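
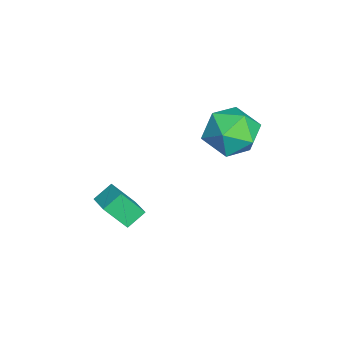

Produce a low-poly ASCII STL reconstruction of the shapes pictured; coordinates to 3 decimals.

solid 
facet normal -0.864 -0.417 -0.283
outer loop
vertex -3.684 -1.28 -0.611
vertex -3.748 -0.373 -1.753
vertex -3.197 -1.923 -1.149
endloop
endfacet
facet normal 0.044 -0.621 0.782
outer loop
vertex -2.212 -1.447 -0.827
vertex -3.684 -1.28 -0.611
vertex -3.197 -1.923 -1.149
endloop
endfacet
facet normal -0.864 -0.417 -0.283
outer loop
vertex -3.197 -1.923 -1.149
vertex -3.748 -0.373 -1.753
vertex -3.261 -1.016 -2.292
endloop
endfacet
facet normal 0.502 -0.664 -0.555
outer loop
vertex -3.261 -1.016 -2.292
vertex -2.212 -1.447 -0.827
vertex -3.197 -1.923 -1.149
endloop
endfacet
facet normal -0.502 0.663 0.555
outer loop
vertex -3.684 -1.28 -0.611
vertex -2.763 0.103 -1.431
vertex -3.748 -0.373 -1.753
endloop
endfacet
facet normal 0.044 -0.622 0.782
outer loop
vertex -2.699 -0.804 -0.288
vertex -3.684 -1.28 -0.611
vertex -2.212 -1.447 -0.827
endloop
endfacet
facet normal -0.502 0.663 0.555
outer loop
vertex -2.699 -0.804 -0.288
vertex -2.763 0.103 -1.431
vertex -3.684 -1.28 -0.611
endloop
endfacet
facet normal -0.045 0.622 -0.782
outer loop
vertex -3.748 -0.373 -1.753
vertex -2.763 0.103 -1.431
vertex -3.261 -1.016 -2.292
endloop
endfacet
facet normal 0.502 -0.663 -0.555
outer loop
vertex -2.276 -0.54 -1.969
vertex -2.212 -1.447 -0.827
vertex -3.261 -1.016 -2.292
endloop
endfacet
facet normal -0.044 0.621 -0.782
outer loop
vertex -3.261 -1.016 -2.292
vertex -2.763 0.103 -1.431
vertex -2.276 -0.54 -1.969
endloop
endfacet
facet normal 0.864 0.417 0.283
outer loop
vertex -2.276 -0.54 -1.969
vertex -2.699 -0.804 -0.288
vertex -2.212 -1.447 -0.827
endloop
endfacet
facet normal 0.864 0.417 0.283
outer loop
vertex -2.763 0.103 -1.431
vertex -2.699 -0.804 -0.288
vertex -2.276 -0.54 -1.969
endloop
endfacet
facet normal 0.198 0.950 -0.243
outer loop
vertex -3.378 4.002 2.057
vertex -3.919 4.383 3.107
vertex -2.705 4.126 3.092
endloop
endfacet
facet normal 0.692 0.510 -0.511
outer loop
vertex -3.378 4.002 2.057
vertex -2.705 4.126 3.092
vertex -2.53 3.146 2.352
endloop
endfacet
facet normal 0.361 0.037 -0.932
outer loop
vertex -3.378 4.002 2.057
vertex -2.53 3.146 2.352
vertex -3.635 2.797 1.91
endloop
endfacet
facet normal -0.337 0.184 -0.923
outer loop
vertex -3.378 4.002 2.057
vertex -3.635 2.797 1.91
vertex -4.494 3.562 2.376
endloop
endfacet
facet normal -0.438 0.749 -0.497
outer loop
vertex -3.378 4.002 2.057
vertex -4.494 3.562 2.376
vertex -3.919 4.383 3.107
endloop
endfacet
facet normal 0.988 0.153 0.031
outer loop
vertex -2.53 3.146 2.352
vertex -2.705 4.126 3.092
vertex -2.546 2.998 3.584
endloop
endfacet
facet normal 0.189 0.865 0.466
outer loop
vertex -2.705 4.126 3.092
vertex -3.919 4.383 3.107
vertex -3.405 3.763 4.05
endloop
endfacet
facet normal -0.840 0.540 0.054
outer loop
vertex -3.919 4.383 3.107
vertex -4.494 3.562 2.376
vertex -4.51 3.414 3.608
endloop
endfacet
facet normal -0.676 -0.372 -0.635
outer loop
vertex -4.494 3.562 2.376
vertex -3.635 2.797 1.91
vertex -4.335 2.434 2.868
endloop
endfacet
facet normal 0.453 -0.612 -0.649
outer loop
vertex -3.635 2.797 1.91
vertex -2.53 3.146 2.352
vertex -3.121 2.177 2.853
endloop
endfacet
facet normal 0.337 -0.184 0.923
outer loop
vertex -3.662 2.558 3.903
vertex -2.546 2.998 3.584
vertex -3.405 3.763 4.05
endloop
endfacet
facet normal -0.361 -0.037 0.932
outer loop
vertex -3.662 2.558 3.903
vertex -3.405 3.763 4.05
vertex -4.51 3.414 3.608
endloop
endfacet
facet normal -0.692 -0.510 0.511
outer loop
vertex -3.662 2.558 3.903
vertex -4.51 3.414 3.608
vertex -4.335 2.434 2.868
endloop
endfacet
facet normal -0.198 -0.950 0.243
outer loop
vertex -3.662 2.558 3.903
vertex -4.335 2.434 2.868
vertex -3.121 2.177 2.853
endloop
endfacet
facet normal 0.438 -0.749 0.497
outer loop
vertex -3.662 2.558 3.903
vertex -3.121 2.177 2.853
vertex -2.546 2.998 3.584
endloop
endfacet
facet normal 0.676 0.372 0.635
outer loop
vertex -3.405 3.763 4.05
vertex -2.546 2.998 3.584
vertex -2.705 4.126 3.092
endloop
endfacet
facet normal -0.453 0.612 0.649
outer loop
vertex -4.51 3.414 3.608
vertex -3.405 3.763 4.05
vertex -3.919 4.383 3.107
endloop
endfacet
facet normal -0.988 -0.153 -0.031
outer loop
vertex -4.335 2.434 2.868
vertex -4.51 3.414 3.608
vertex -4.494 3.562 2.376
endloop
endfacet
facet normal -0.189 -0.865 -0.466
outer loop
vertex -3.121 2.177 2.853
vertex -4.335 2.434 2.868
vertex -3.635 2.797 1.91
endloop
endfacet
facet normal 0.840 -0.540 -0.054
outer loop
vertex -2.546 2.998 3.584
vertex -3.121 2.177 2.853
vertex -2.53 3.146 2.352
endloop
endfacet

endsolid


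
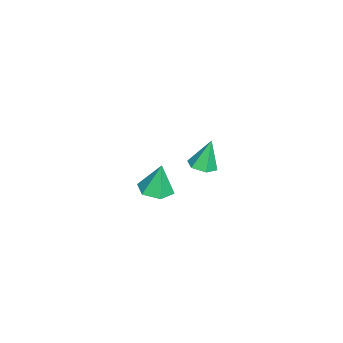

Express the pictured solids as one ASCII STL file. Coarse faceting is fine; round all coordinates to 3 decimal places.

solid 
facet normal 0.063 -0.158 -0.985
outer loop
vertex -2.128 -1.567 -4.338
vertex -3.01 -2.057 -4.316
vertex -2.99 -1.06 -4.475
endloop
endfacet
facet normal 0.440 0.837 0.326
outer loop
vertex -2.128 -1.567 -4.338
vertex -2.99 -1.06 -4.475
vertex -3.13 -1.763 -2.484
endloop
endfacet
facet normal 0.064 -0.158 -0.985
outer loop
vertex -2.99 -1.06 -4.475
vertex -3.01 -2.057 -4.316
vertex -3.873 -1.55 -4.454
endloop
endfacet
facet normal -0.463 0.846 0.266
outer loop
vertex -2.99 -1.06 -4.475
vertex -3.873 -1.55 -4.454
vertex -3.13 -1.763 -2.484
endloop
endfacet
facet normal 0.064 -0.158 -0.985
outer loop
vertex -3.873 -1.55 -4.454
vertex -3.01 -2.057 -4.316
vertex -3.893 -2.547 -4.295
endloop
endfacet
facet normal -0.930 0.076 0.359
outer loop
vertex -3.873 -1.55 -4.454
vertex -3.893 -2.547 -4.295
vertex -3.13 -1.763 -2.484
endloop
endfacet
facet normal 0.064 -0.158 -0.985
outer loop
vertex -3.893 -2.547 -4.295
vertex -3.01 -2.057 -4.316
vertex -3.031 -3.054 -4.158
endloop
endfacet
facet normal -0.494 -0.702 0.512
outer loop
vertex -3.893 -2.547 -4.295
vertex -3.031 -3.054 -4.158
vertex -3.13 -1.763 -2.484
endloop
endfacet
facet normal 0.064 -0.158 -0.985
outer loop
vertex -3.031 -3.054 -4.158
vertex -3.01 -2.057 -4.316
vertex -2.148 -2.564 -4.179
endloop
endfacet
facet normal 0.408 -0.711 0.573
outer loop
vertex -3.031 -3.054 -4.158
vertex -2.148 -2.564 -4.179
vertex -3.13 -1.763 -2.484
endloop
endfacet
facet normal 0.063 -0.158 -0.985
outer loop
vertex -2.148 -2.564 -4.179
vertex -3.01 -2.057 -4.316
vertex -2.128 -1.567 -4.338
endloop
endfacet
facet normal 0.876 0.059 0.479
outer loop
vertex -2.148 -2.564 -4.179
vertex -2.128 -1.567 -4.338
vertex -3.13 -1.763 -2.484
endloop
endfacet
facet normal 0.220 -0.211 -0.953
outer loop
vertex 2.703 1.182 2.452
vertex 2.094 1.574 2.225
vertex 2.764 1.924 2.302
endloop
endfacet
facet normal 0.824 0.047 0.565
outer loop
vertex 2.703 1.182 2.452
vertex 2.764 1.924 2.302
vertex 1.726 1.926 3.815
endloop
endfacet
facet normal 0.220 -0.211 -0.952
outer loop
vertex 2.764 1.924 2.302
vertex 2.094 1.574 2.225
vertex 2.154 2.317 2.074
endloop
endfacet
facet normal 0.436 0.849 0.298
outer loop
vertex 2.764 1.924 2.302
vertex 2.154 2.317 2.074
vertex 1.726 1.926 3.815
endloop
endfacet
facet normal 0.220 -0.211 -0.952
outer loop
vertex 2.154 2.317 2.074
vertex 2.094 1.574 2.225
vertex 1.484 1.967 1.997
endloop
endfacet
facet normal -0.469 0.879 0.082
outer loop
vertex 2.154 2.317 2.074
vertex 1.484 1.967 1.997
vertex 1.726 1.926 3.815
endloop
endfacet
facet normal 0.220 -0.210 -0.952
outer loop
vertex 1.484 1.967 1.997
vertex 2.094 1.574 2.225
vertex 1.423 1.224 2.147
endloop
endfacet
facet normal -0.985 0.108 0.134
outer loop
vertex 1.484 1.967 1.997
vertex 1.423 1.224 2.147
vertex 1.726 1.926 3.815
endloop
endfacet
facet normal 0.221 -0.211 -0.952
outer loop
vertex 1.423 1.224 2.147
vertex 2.094 1.574 2.225
vertex 2.033 0.832 2.375
endloop
endfacet
facet normal -0.597 -0.695 0.401
outer loop
vertex 1.423 1.224 2.147
vertex 2.033 0.832 2.375
vertex 1.726 1.926 3.815
endloop
endfacet
facet normal 0.220 -0.211 -0.953
outer loop
vertex 2.033 0.832 2.375
vertex 2.094 1.574 2.225
vertex 2.703 1.182 2.452
endloop
endfacet
facet normal 0.308 -0.725 0.616
outer loop
vertex 2.033 0.832 2.375
vertex 2.703 1.182 2.452
vertex 1.726 1.926 3.815
endloop
endfacet

endsolid


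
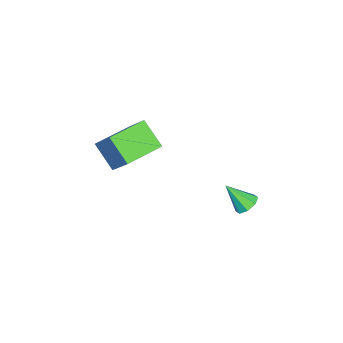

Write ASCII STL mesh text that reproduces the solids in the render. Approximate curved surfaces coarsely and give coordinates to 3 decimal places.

solid 
facet normal -0.381 -0.524 -0.762
outer loop
vertex 0.338 -5.164 -0.914
vertex -0.994 -4.261 -0.87
vertex 0.879 -4.325 -1.762
endloop
endfacet
facet normal 0.828 -0.561 -0.027
outer loop
vertex 1.434 -3.559 -0.65
vertex 0.338 -5.164 -0.914
vertex 0.879 -4.325 -1.762
endloop
endfacet
facet normal -0.381 -0.524 -0.762
outer loop
vertex 0.879 -4.325 -1.762
vertex -0.994 -4.261 -0.87
vertex -0.453 -3.422 -1.718
endloop
endfacet
facet normal 0.413 0.641 -0.647
outer loop
vertex -0.453 -3.422 -1.718
vertex 1.434 -3.559 -0.65
vertex 0.879 -4.325 -1.762
endloop
endfacet
facet normal -0.413 -0.641 0.647
outer loop
vertex 0.338 -5.164 -0.914
vertex -0.439 -3.495 0.242
vertex -0.994 -4.261 -0.87
endloop
endfacet
facet normal 0.828 -0.561 -0.027
outer loop
vertex 0.893 -4.398 0.198
vertex 0.338 -5.164 -0.914
vertex 1.434 -3.559 -0.65
endloop
endfacet
facet normal -0.413 -0.641 0.647
outer loop
vertex 0.893 -4.398 0.198
vertex -0.439 -3.495 0.242
vertex 0.338 -5.164 -0.914
endloop
endfacet
facet normal -0.828 0.561 0.027
outer loop
vertex -0.994 -4.261 -0.87
vertex -0.439 -3.495 0.242
vertex -0.453 -3.422 -1.718
endloop
endfacet
facet normal 0.413 0.641 -0.647
outer loop
vertex 0.102 -2.656 -0.606
vertex 1.434 -3.559 -0.65
vertex -0.453 -3.422 -1.718
endloop
endfacet
facet normal -0.828 0.561 0.027
outer loop
vertex -0.453 -3.422 -1.718
vertex -0.439 -3.495 0.242
vertex 0.102 -2.656 -0.606
endloop
endfacet
facet normal 0.381 0.524 0.762
outer loop
vertex 0.102 -2.656 -0.606
vertex 0.893 -4.398 0.198
vertex 1.434 -3.559 -0.65
endloop
endfacet
facet normal 0.381 0.524 0.762
outer loop
vertex -0.439 -3.495 0.242
vertex 0.893 -4.398 0.198
vertex 0.102 -2.656 -0.606
endloop
endfacet
facet normal -0.006 0.664 -0.748
outer loop
vertex 0.736 0.468 -3.237
vertex 0.247 0.618 -3.1
vertex 0.737 0.771 -2.968
endloop
endfacet
facet normal 0.931 -0.244 0.272
outer loop
vertex 0.736 0.468 -3.237
vertex 0.737 0.771 -2.968
vertex 0.253 -0.198 -2.18
endloop
endfacet
facet normal -0.006 0.664 -0.748
outer loop
vertex 0.737 0.771 -2.968
vertex 0.247 0.618 -3.1
vertex 0.45 0.985 -2.776
endloop
endfacet
facet normal 0.660 0.248 0.710
outer loop
vertex 0.737 0.771 -2.968
vertex 0.45 0.985 -2.776
vertex 0.253 -0.198 -2.18
endloop
endfacet
facet normal -0.005 0.663 -0.748
outer loop
vertex 0.45 0.985 -2.776
vertex 0.247 0.618 -3.1
vertex 0.044 0.984 -2.774
endloop
endfacet
facet normal 0.003 0.449 0.893
outer loop
vertex 0.45 0.985 -2.776
vertex 0.044 0.984 -2.774
vertex 0.253 -0.198 -2.18
endloop
endfacet
facet normal -0.006 0.663 -0.748
outer loop
vertex 0.044 0.984 -2.774
vertex 0.247 0.618 -3.1
vertex -0.243 0.768 -2.963
endloop
endfacet
facet normal -0.655 0.244 0.716
outer loop
vertex 0.044 0.984 -2.774
vertex -0.243 0.768 -2.963
vertex 0.253 -0.198 -2.18
endloop
endfacet
facet normal -0.005 0.665 -0.747
outer loop
vertex -0.243 0.768 -2.963
vertex 0.247 0.618 -3.1
vertex -0.243 0.465 -3.233
endloop
endfacet
facet normal -0.927 -0.249 0.280
outer loop
vertex -0.243 0.768 -2.963
vertex -0.243 0.465 -3.233
vertex 0.253 -0.198 -2.18
endloop
endfacet
facet normal -0.004 0.663 -0.749
outer loop
vertex -0.243 0.465 -3.233
vertex 0.247 0.618 -3.1
vertex 0.044 0.251 -3.424
endloop
endfacet
facet normal -0.655 -0.739 -0.157
outer loop
vertex -0.243 0.465 -3.233
vertex 0.044 0.251 -3.424
vertex 0.253 -0.198 -2.18
endloop
endfacet
facet normal -0.005 0.663 -0.748
outer loop
vertex 0.044 0.251 -3.424
vertex 0.247 0.618 -3.1
vertex 0.449 0.252 -3.426
endloop
endfacet
facet normal 0.001 -0.941 -0.340
outer loop
vertex 0.044 0.251 -3.424
vertex 0.449 0.252 -3.426
vertex 0.253 -0.198 -2.18
endloop
endfacet
facet normal -0.006 0.663 -0.748
outer loop
vertex 0.449 0.252 -3.426
vertex 0.247 0.618 -3.1
vertex 0.736 0.468 -3.237
endloop
endfacet
facet normal 0.659 -0.734 -0.162
outer loop
vertex 0.449 0.252 -3.426
vertex 0.736 0.468 -3.237
vertex 0.253 -0.198 -2.18
endloop
endfacet

endsolid


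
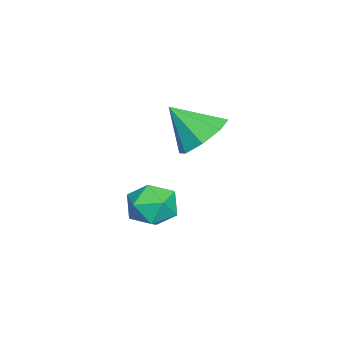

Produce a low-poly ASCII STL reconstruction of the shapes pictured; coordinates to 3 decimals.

solid 
facet normal -0.879 0.411 0.243
outer loop
vertex 0.78 1.06 -1.308
vertex 0.694 0.439 -0.571
vertex 1.13 1.292 -0.436
endloop
endfacet
facet normal -0.447 0.892 -0.058
outer loop
vertex 0.78 1.06 -1.308
vertex 1.13 1.292 -0.436
vertex 1.64 1.496 -1.233
endloop
endfacet
facet normal -0.270 0.654 -0.707
outer loop
vertex 0.78 1.06 -1.308
vertex 1.64 1.496 -1.233
vertex 1.519 0.769 -1.859
endloop
endfacet
facet normal -0.591 0.026 -0.806
outer loop
vertex 0.78 1.06 -1.308
vertex 1.519 0.769 -1.859
vertex 0.934 0.116 -1.451
endloop
endfacet
facet normal -0.968 -0.125 -0.218
outer loop
vertex 0.78 1.06 -1.308
vertex 0.934 0.116 -1.451
vertex 0.694 0.439 -0.571
endloop
endfacet
facet normal 0.149 0.931 0.333
outer loop
vertex 1.64 1.496 -1.233
vertex 1.13 1.292 -0.436
vertex 2.086 1.144 -0.449
endloop
endfacet
facet normal -0.549 0.151 0.822
outer loop
vertex 1.13 1.292 -0.436
vertex 0.694 0.439 -0.571
vertex 1.501 0.491 -0.041
endloop
endfacet
facet normal -0.694 -0.716 0.073
outer loop
vertex 0.694 0.439 -0.571
vertex 0.934 0.116 -1.451
vertex 1.38 -0.236 -0.667
endloop
endfacet
facet normal -0.085 -0.472 -0.877
outer loop
vertex 0.934 0.116 -1.451
vertex 1.519 0.769 -1.859
vertex 1.89 -0.032 -1.464
endloop
endfacet
facet normal 0.436 0.545 -0.717
outer loop
vertex 1.519 0.769 -1.859
vertex 1.64 1.496 -1.233
vertex 2.326 0.821 -1.329
endloop
endfacet
facet normal 0.591 -0.026 0.806
outer loop
vertex 2.24 0.2 -0.592
vertex 2.086 1.144 -0.449
vertex 1.501 0.491 -0.041
endloop
endfacet
facet normal 0.270 -0.654 0.707
outer loop
vertex 2.24 0.2 -0.592
vertex 1.501 0.491 -0.041
vertex 1.38 -0.236 -0.667
endloop
endfacet
facet normal 0.447 -0.892 0.058
outer loop
vertex 2.24 0.2 -0.592
vertex 1.38 -0.236 -0.667
vertex 1.89 -0.032 -1.464
endloop
endfacet
facet normal 0.879 -0.411 -0.243
outer loop
vertex 2.24 0.2 -0.592
vertex 1.89 -0.032 -1.464
vertex 2.326 0.821 -1.329
endloop
endfacet
facet normal 0.968 0.125 0.218
outer loop
vertex 2.24 0.2 -0.592
vertex 2.326 0.821 -1.329
vertex 2.086 1.144 -0.449
endloop
endfacet
facet normal 0.085 0.472 0.877
outer loop
vertex 1.501 0.491 -0.041
vertex 2.086 1.144 -0.449
vertex 1.13 1.292 -0.436
endloop
endfacet
facet normal -0.436 -0.545 0.717
outer loop
vertex 1.38 -0.236 -0.667
vertex 1.501 0.491 -0.041
vertex 0.694 0.439 -0.571
endloop
endfacet
facet normal -0.149 -0.931 -0.333
outer loop
vertex 1.89 -0.032 -1.464
vertex 1.38 -0.236 -0.667
vertex 0.934 0.116 -1.451
endloop
endfacet
facet normal 0.549 -0.151 -0.822
outer loop
vertex 2.326 0.821 -1.329
vertex 1.89 -0.032 -1.464
vertex 1.519 0.769 -1.859
endloop
endfacet
facet normal 0.694 0.716 -0.073
outer loop
vertex 2.086 1.144 -0.449
vertex 2.326 0.821 -1.329
vertex 1.64 1.496 -1.233
endloop
endfacet
facet normal 0.028 0.701 -0.712
outer loop
vertex 1.796 2.918 2.967
vertex 1.303 2.275 2.315
vertex 1.004 2.991 3.008
endloop
endfacet
facet normal 0.074 0.256 0.964
outer loop
vertex 1.796 2.918 2.967
vertex 1.004 2.991 3.008
vertex 1.257 1.125 3.485
endloop
endfacet
facet normal 0.027 0.701 -0.713
outer loop
vertex 1.004 2.991 3.008
vertex 1.303 2.275 2.315
vertex 0.388 2.644 2.643
endloop
endfacet
facet normal -0.560 0.133 0.818
outer loop
vertex 1.004 2.991 3.008
vertex 0.388 2.644 2.643
vertex 1.257 1.125 3.485
endloop
endfacet
facet normal 0.027 0.701 -0.713
outer loop
vertex 0.388 2.644 2.643
vertex 1.303 2.275 2.315
vertex 0.307 2.081 2.086
endloop
endfacet
facet normal -0.872 -0.275 0.405
outer loop
vertex 0.388 2.644 2.643
vertex 0.307 2.081 2.086
vertex 1.257 1.125 3.485
endloop
endfacet
facet normal 0.028 0.700 -0.714
outer loop
vertex 0.307 2.081 2.086
vertex 1.303 2.275 2.315
vertex 0.81 1.631 1.664
endloop
endfacet
facet normal -0.683 -0.730 -0.035
outer loop
vertex 0.307 2.081 2.086
vertex 0.81 1.631 1.664
vertex 1.257 1.125 3.485
endloop
endfacet
facet normal 0.028 0.700 -0.714
outer loop
vertex 0.81 1.631 1.664
vertex 1.303 2.275 2.315
vertex 1.601 1.558 1.623
endloop
endfacet
facet normal -0.102 -0.965 -0.243
outer loop
vertex 0.81 1.631 1.664
vertex 1.601 1.558 1.623
vertex 1.257 1.125 3.485
endloop
endfacet
facet normal 0.028 0.700 -0.713
outer loop
vertex 1.601 1.558 1.623
vertex 1.303 2.275 2.315
vertex 2.218 1.905 1.988
endloop
endfacet
facet normal 0.531 -0.842 -0.098
outer loop
vertex 1.601 1.558 1.623
vertex 2.218 1.905 1.988
vertex 1.257 1.125 3.485
endloop
endfacet
facet normal 0.028 0.700 -0.713
outer loop
vertex 2.218 1.905 1.988
vertex 1.303 2.275 2.315
vertex 2.299 2.468 2.544
endloop
endfacet
facet normal 0.844 -0.433 0.316
outer loop
vertex 2.218 1.905 1.988
vertex 2.299 2.468 2.544
vertex 1.257 1.125 3.485
endloop
endfacet
facet normal 0.028 0.701 -0.713
outer loop
vertex 2.299 2.468 2.544
vertex 1.303 2.275 2.315
vertex 1.796 2.918 2.967
endloop
endfacet
facet normal 0.655 0.021 0.756
outer loop
vertex 2.299 2.468 2.544
vertex 1.796 2.918 2.967
vertex 1.257 1.125 3.485
endloop
endfacet

endsolid


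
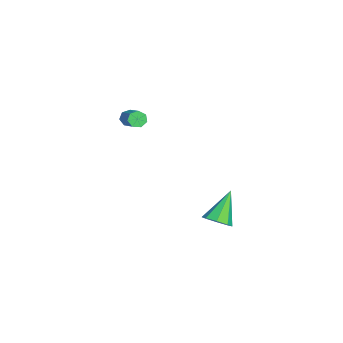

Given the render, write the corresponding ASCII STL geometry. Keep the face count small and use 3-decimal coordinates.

solid 
facet normal 0.592 -0.339 -0.732
outer loop
vertex -1.134 1.916 -3.718
vertex -1.79 1.939 -4.259
vertex -1.185 2.488 -4.024
endloop
endfacet
facet normal 0.548 0.432 0.716
outer loop
vertex -1.134 1.916 -3.718
vertex -1.185 2.488 -4.024
vertex -3.05 2.661 -2.701
endloop
endfacet
facet normal 0.592 -0.339 -0.731
outer loop
vertex -1.185 2.488 -4.024
vertex -1.79 1.939 -4.259
vertex -1.589 2.738 -4.467
endloop
endfacet
facet normal 0.276 0.923 0.269
outer loop
vertex -1.185 2.488 -4.024
vertex -1.589 2.738 -4.467
vertex -3.05 2.661 -2.701
endloop
endfacet
facet normal 0.592 -0.339 -0.731
outer loop
vertex -1.589 2.738 -4.467
vertex -1.79 1.939 -4.259
vertex -2.111 2.52 -4.789
endloop
endfacet
facet normal -0.277 0.942 -0.188
outer loop
vertex -1.589 2.738 -4.467
vertex -2.111 2.52 -4.789
vertex -3.05 2.661 -2.701
endloop
endfacet
facet normal 0.592 -0.340 -0.731
outer loop
vertex -2.111 2.52 -4.789
vertex -1.79 1.939 -4.259
vertex -2.445 1.962 -4.8
endloop
endfacet
facet normal -0.788 0.479 -0.387
outer loop
vertex -2.111 2.52 -4.789
vertex -2.445 1.962 -4.8
vertex -3.05 2.661 -2.701
endloop
endfacet
facet normal 0.592 -0.339 -0.731
outer loop
vertex -2.445 1.962 -4.8
vertex -1.79 1.939 -4.259
vertex -2.395 1.39 -4.494
endloop
endfacet
facet normal -0.958 -0.196 -0.211
outer loop
vertex -2.445 1.962 -4.8
vertex -2.395 1.39 -4.494
vertex -3.05 2.661 -2.701
endloop
endfacet
facet normal 0.592 -0.339 -0.731
outer loop
vertex -2.395 1.39 -4.494
vertex -1.79 1.939 -4.259
vertex -1.99 1.139 -4.05
endloop
endfacet
facet normal -0.686 -0.688 0.237
outer loop
vertex -2.395 1.39 -4.494
vertex -1.99 1.139 -4.05
vertex -3.05 2.661 -2.701
endloop
endfacet
facet normal 0.592 -0.339 -0.731
outer loop
vertex -1.99 1.139 -4.05
vertex -1.79 1.939 -4.259
vertex -1.468 1.357 -3.728
endloop
endfacet
facet normal -0.133 -0.708 0.694
outer loop
vertex -1.99 1.139 -4.05
vertex -1.468 1.357 -3.728
vertex -3.05 2.661 -2.701
endloop
endfacet
facet normal 0.591 -0.340 -0.731
outer loop
vertex -1.468 1.357 -3.728
vertex -1.79 1.939 -4.259
vertex -1.134 1.916 -3.718
endloop
endfacet
facet normal 0.380 -0.243 0.893
outer loop
vertex -1.468 1.357 -3.728
vertex -1.134 1.916 -3.718
vertex -3.05 2.661 -2.701
endloop
endfacet
facet normal -0.823 -0.279 -0.495
outer loop
vertex -3.331 -2.472 2.136
vertex -3.54 -2.655 2.587
vertex -3.579 -2.17 2.378
endloop
endfacet
facet normal 0.177 0.700 -0.692
outer loop
vertex -3.331 -2.472 2.136
vertex -3.579 -2.17 2.378
vertex -1.891 -1.981 3.001
endloop
endfacet
facet normal 0.177 0.700 -0.692
outer loop
vertex -1.891 -1.981 3.001
vertex -3.579 -2.17 2.378
vertex -2.14 -1.679 3.243
endloop
endfacet
facet normal 0.822 0.281 0.495
outer loop
vertex -1.891 -1.981 3.001
vertex -2.14 -1.679 3.243
vertex -2.1 -2.165 3.453
endloop
endfacet
facet normal -0.823 -0.279 -0.495
outer loop
vertex -3.579 -2.17 2.378
vertex -3.54 -2.655 2.587
vertex -3.798 -2.233 2.778
endloop
endfacet
facet normal -0.312 0.950 -0.021
outer loop
vertex -3.579 -2.17 2.378
vertex -3.798 -2.233 2.778
vertex -2.14 -1.679 3.243
endloop
endfacet
facet normal -0.312 0.950 -0.018
outer loop
vertex -2.14 -1.679 3.243
vertex -3.798 -2.233 2.778
vertex -2.358 -1.743 3.643
endloop
endfacet
facet normal 0.823 0.281 0.494
outer loop
vertex -2.14 -1.679 3.243
vertex -2.358 -1.743 3.643
vertex -2.1 -2.165 3.453
endloop
endfacet
facet normal -0.823 -0.280 -0.494
outer loop
vertex -3.798 -2.233 2.778
vertex -3.54 -2.655 2.587
vertex -3.822 -2.615 3.034
endloop
endfacet
facet normal -0.566 0.483 0.668
outer loop
vertex -3.798 -2.233 2.778
vertex -3.822 -2.615 3.034
vertex -2.358 -1.743 3.643
endloop
endfacet
facet normal -0.566 0.485 0.667
outer loop
vertex -2.358 -1.743 3.643
vertex -3.822 -2.615 3.034
vertex -2.383 -2.124 3.899
endloop
endfacet
facet normal 0.822 0.279 0.496
outer loop
vertex -2.358 -1.743 3.643
vertex -2.383 -2.124 3.899
vertex -2.1 -2.165 3.453
endloop
endfacet
facet normal -0.823 -0.280 -0.494
outer loop
vertex -3.822 -2.615 3.034
vertex -3.54 -2.655 2.587
vertex -3.634 -3.026 2.954
endloop
endfacet
facet normal -0.394 -0.346 0.852
outer loop
vertex -3.822 -2.615 3.034
vertex -3.634 -3.026 2.954
vertex -2.383 -2.124 3.899
endloop
endfacet
facet normal -0.394 -0.346 0.852
outer loop
vertex -2.383 -2.124 3.899
vertex -3.634 -3.026 2.954
vertex -2.194 -2.536 3.819
endloop
endfacet
facet normal 0.822 0.281 0.496
outer loop
vertex -2.383 -2.124 3.899
vertex -2.194 -2.536 3.819
vertex -2.1 -2.165 3.453
endloop
endfacet
facet normal -0.823 -0.280 -0.494
outer loop
vertex -3.634 -3.026 2.954
vertex -3.54 -2.655 2.587
vertex -3.375 -3.159 2.598
endloop
endfacet
facet normal 0.074 -0.915 0.396
outer loop
vertex -3.634 -3.026 2.954
vertex -3.375 -3.159 2.598
vertex -2.194 -2.536 3.819
endloop
endfacet
facet normal 0.075 -0.916 0.394
outer loop
vertex -2.194 -2.536 3.819
vertex -3.375 -3.159 2.598
vertex -1.935 -2.668 3.463
endloop
endfacet
facet normal 0.823 0.280 0.495
outer loop
vertex -2.194 -2.536 3.819
vertex -1.935 -2.668 3.463
vertex -2.1 -2.165 3.453
endloop
endfacet
facet normal -0.822 -0.280 -0.495
outer loop
vertex -3.375 -3.159 2.598
vertex -3.54 -2.655 2.587
vertex -3.24 -2.912 2.234
endloop
endfacet
facet normal 0.487 -0.796 -0.359
outer loop
vertex -3.375 -3.159 2.598
vertex -3.24 -2.912 2.234
vertex -1.935 -2.668 3.463
endloop
endfacet
facet normal 0.487 -0.796 -0.359
outer loop
vertex -1.935 -2.668 3.463
vertex -3.24 -2.912 2.234
vertex -1.8 -2.421 3.099
endloop
endfacet
facet normal 0.823 0.280 0.495
outer loop
vertex -1.935 -2.668 3.463
vertex -1.8 -2.421 3.099
vertex -2.1 -2.165 3.453
endloop
endfacet
facet normal -0.822 -0.280 -0.495
outer loop
vertex -3.24 -2.912 2.234
vertex -3.54 -2.655 2.587
vertex -3.331 -2.472 2.136
endloop
endfacet
facet normal 0.533 -0.078 -0.843
outer loop
vertex -3.24 -2.912 2.234
vertex -3.331 -2.472 2.136
vertex -1.8 -2.421 3.099
endloop
endfacet
facet normal 0.533 -0.078 -0.843
outer loop
vertex -1.8 -2.421 3.099
vertex -3.331 -2.472 2.136
vertex -1.891 -1.981 3.001
endloop
endfacet
facet normal 0.823 0.280 0.495
outer loop
vertex -1.8 -2.421 3.099
vertex -1.891 -1.981 3.001
vertex -2.1 -2.165 3.453
endloop
endfacet

endsolid


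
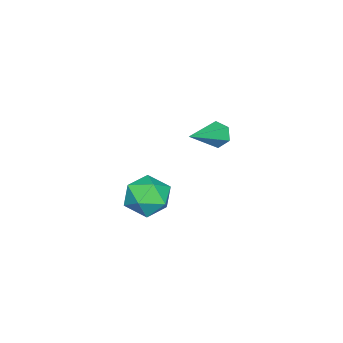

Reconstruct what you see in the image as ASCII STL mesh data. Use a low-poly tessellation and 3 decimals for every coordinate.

solid 
facet normal -0.941 0.084 0.327
outer loop
vertex 2.617 0.463 2.815
vertex 2.933 0.287 3.769
vertex 2.894 1.242 3.413
endloop
endfacet
facet normal -0.836 0.489 -0.250
outer loop
vertex 2.617 0.463 2.815
vertex 2.894 1.242 3.413
vertex 3.177 1.225 2.433
endloop
endfacet
facet normal -0.620 0.064 -0.782
outer loop
vertex 2.617 0.463 2.815
vertex 3.177 1.225 2.433
vertex 3.391 0.26 2.184
endloop
endfacet
facet normal -0.593 -0.604 -0.533
outer loop
vertex 2.617 0.463 2.815
vertex 3.391 0.26 2.184
vertex 3.241 -0.32 3.009
endloop
endfacet
facet normal -0.791 -0.593 0.153
outer loop
vertex 2.617 0.463 2.815
vertex 3.241 -0.32 3.009
vertex 2.933 0.287 3.769
endloop
endfacet
facet normal -0.307 0.946 -0.105
outer loop
vertex 3.177 1.225 2.433
vertex 2.894 1.242 3.413
vertex 3.839 1.52 3.151
endloop
endfacet
facet normal -0.477 0.290 0.830
outer loop
vertex 2.894 1.242 3.413
vertex 2.933 0.287 3.769
vertex 3.689 0.94 3.976
endloop
endfacet
facet normal -0.235 -0.804 0.547
outer loop
vertex 2.933 0.287 3.769
vertex 3.241 -0.32 3.009
vertex 3.903 -0.025 3.727
endloop
endfacet
facet normal 0.086 -0.822 -0.562
outer loop
vertex 3.241 -0.32 3.009
vertex 3.391 0.26 2.184
vertex 4.186 -0.042 2.747
endloop
endfacet
facet normal 0.041 0.258 -0.965
outer loop
vertex 3.391 0.26 2.184
vertex 3.177 1.225 2.433
vertex 4.147 0.913 2.391
endloop
endfacet
facet normal 0.593 0.604 0.533
outer loop
vertex 4.463 0.737 3.345
vertex 3.839 1.52 3.151
vertex 3.689 0.94 3.976
endloop
endfacet
facet normal 0.620 -0.064 0.782
outer loop
vertex 4.463 0.737 3.345
vertex 3.689 0.94 3.976
vertex 3.903 -0.025 3.727
endloop
endfacet
facet normal 0.836 -0.489 0.250
outer loop
vertex 4.463 0.737 3.345
vertex 3.903 -0.025 3.727
vertex 4.186 -0.042 2.747
endloop
endfacet
facet normal 0.941 -0.084 -0.327
outer loop
vertex 4.463 0.737 3.345
vertex 4.186 -0.042 2.747
vertex 4.147 0.913 2.391
endloop
endfacet
facet normal 0.791 0.593 -0.153
outer loop
vertex 4.463 0.737 3.345
vertex 4.147 0.913 2.391
vertex 3.839 1.52 3.151
endloop
endfacet
facet normal -0.086 0.822 0.562
outer loop
vertex 3.689 0.94 3.976
vertex 3.839 1.52 3.151
vertex 2.894 1.242 3.413
endloop
endfacet
facet normal -0.041 -0.258 0.965
outer loop
vertex 3.903 -0.025 3.727
vertex 3.689 0.94 3.976
vertex 2.933 0.287 3.769
endloop
endfacet
facet normal 0.307 -0.946 0.105
outer loop
vertex 4.186 -0.042 2.747
vertex 3.903 -0.025 3.727
vertex 3.241 -0.32 3.009
endloop
endfacet
facet normal 0.477 -0.290 -0.830
outer loop
vertex 4.147 0.913 2.391
vertex 4.186 -0.042 2.747
vertex 3.391 0.26 2.184
endloop
endfacet
facet normal 0.235 0.804 -0.547
outer loop
vertex 3.839 1.52 3.151
vertex 4.147 0.913 2.391
vertex 3.177 1.225 2.433
endloop
endfacet
facet normal -0.884 0.148 -0.444
outer loop
vertex -1.342 1.09 2.859
vertex -1.646 0.881 3.395
vertex -1.506 1.512 3.326
endloop
endfacet
facet normal 0.614 0.681 -0.400
outer loop
vertex -1.342 1.09 2.859
vertex -1.506 1.512 3.326
vertex 0.166 0.579 4.305
endloop
endfacet
facet normal -0.884 0.147 -0.444
outer loop
vertex -1.506 1.512 3.326
vertex -1.646 0.881 3.395
vertex -1.81 1.303 3.861
endloop
endfacet
facet normal 0.213 0.863 0.458
outer loop
vertex -1.506 1.512 3.326
vertex -1.81 1.303 3.861
vertex 0.166 0.579 4.305
endloop
endfacet
facet normal -0.884 0.147 -0.444
outer loop
vertex -1.81 1.303 3.861
vertex -1.646 0.881 3.395
vertex -1.95 0.672 3.93
endloop
endfacet
facet normal -0.167 0.144 0.976
outer loop
vertex -1.81 1.303 3.861
vertex -1.95 0.672 3.93
vertex 0.166 0.579 4.305
endloop
endfacet
facet normal -0.884 0.148 -0.444
outer loop
vertex -1.95 0.672 3.93
vertex -1.646 0.881 3.395
vertex -1.786 0.25 3.463
endloop
endfacet
facet normal -0.146 -0.759 0.635
outer loop
vertex -1.95 0.672 3.93
vertex -1.786 0.25 3.463
vertex 0.166 0.579 4.305
endloop
endfacet
facet normal -0.884 0.148 -0.444
outer loop
vertex -1.786 0.25 3.463
vertex -1.646 0.881 3.395
vertex -1.482 0.459 2.928
endloop
endfacet
facet normal 0.255 -0.941 -0.223
outer loop
vertex -1.786 0.25 3.463
vertex -1.482 0.459 2.928
vertex 0.166 0.579 4.305
endloop
endfacet
facet normal -0.884 0.148 -0.444
outer loop
vertex -1.482 0.459 2.928
vertex -1.646 0.881 3.395
vertex -1.342 1.09 2.859
endloop
endfacet
facet normal 0.635 -0.222 -0.740
outer loop
vertex -1.482 0.459 2.928
vertex -1.342 1.09 2.859
vertex 0.166 0.579 4.305
endloop
endfacet

endsolid


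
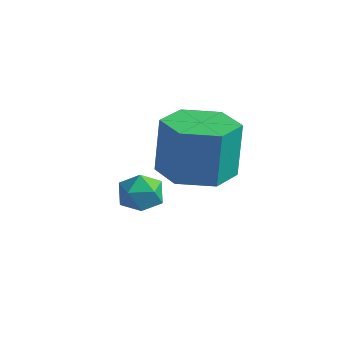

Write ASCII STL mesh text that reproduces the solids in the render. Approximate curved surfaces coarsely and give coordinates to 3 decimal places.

solid 
facet normal -0.074 0.727 0.683
outer loop
vertex -0.353 -3.13 -2.794
vertex -0.063 -3.561 -2.304
vertex 0.356 -3.142 -2.704
endloop
endfacet
facet normal 0.013 0.999 0.031
outer loop
vertex -0.353 -3.13 -2.794
vertex 0.356 -3.142 -2.704
vertex 0.08 -3.118 -3.363
endloop
endfacet
facet normal -0.520 0.765 -0.380
outer loop
vertex -0.353 -3.13 -2.794
vertex 0.08 -3.118 -3.363
vertex -0.51 -3.523 -3.37
endloop
endfacet
facet normal -0.938 0.347 0.019
outer loop
vertex -0.353 -3.13 -2.794
vertex -0.51 -3.523 -3.37
vertex -0.598 -3.797 -2.716
endloop
endfacet
facet normal -0.663 0.322 0.676
outer loop
vertex -0.353 -3.13 -2.794
vertex -0.598 -3.797 -2.716
vertex -0.063 -3.561 -2.304
endloop
endfacet
facet normal 0.625 0.744 -0.235
outer loop
vertex 0.08 -3.118 -3.363
vertex 0.356 -3.142 -2.704
vertex 0.638 -3.543 -3.224
endloop
endfacet
facet normal 0.483 0.302 0.822
outer loop
vertex 0.356 -3.142 -2.704
vertex -0.063 -3.561 -2.304
vertex 0.55 -3.817 -2.57
endloop
endfacet
facet normal -0.469 -0.351 0.810
outer loop
vertex -0.063 -3.561 -2.304
vertex -0.598 -3.797 -2.716
vertex -0.04 -4.222 -2.577
endloop
endfacet
facet normal -0.915 -0.313 -0.254
outer loop
vertex -0.598 -3.797 -2.716
vertex -0.51 -3.523 -3.37
vertex -0.316 -4.198 -3.236
endloop
endfacet
facet normal -0.239 0.364 -0.900
outer loop
vertex -0.51 -3.523 -3.37
vertex 0.08 -3.118 -3.363
vertex 0.103 -3.779 -3.636
endloop
endfacet
facet normal 0.938 -0.347 -0.019
outer loop
vertex 0.393 -4.21 -3.146
vertex 0.638 -3.543 -3.224
vertex 0.55 -3.817 -2.57
endloop
endfacet
facet normal 0.520 -0.765 0.380
outer loop
vertex 0.393 -4.21 -3.146
vertex 0.55 -3.817 -2.57
vertex -0.04 -4.222 -2.577
endloop
endfacet
facet normal -0.013 -0.999 -0.031
outer loop
vertex 0.393 -4.21 -3.146
vertex -0.04 -4.222 -2.577
vertex -0.316 -4.198 -3.236
endloop
endfacet
facet normal 0.074 -0.727 -0.683
outer loop
vertex 0.393 -4.21 -3.146
vertex -0.316 -4.198 -3.236
vertex 0.103 -3.779 -3.636
endloop
endfacet
facet normal 0.663 -0.322 -0.676
outer loop
vertex 0.393 -4.21 -3.146
vertex 0.103 -3.779 -3.636
vertex 0.638 -3.543 -3.224
endloop
endfacet
facet normal 0.915 0.313 0.254
outer loop
vertex 0.55 -3.817 -2.57
vertex 0.638 -3.543 -3.224
vertex 0.356 -3.142 -2.704
endloop
endfacet
facet normal 0.239 -0.364 0.900
outer loop
vertex -0.04 -4.222 -2.577
vertex 0.55 -3.817 -2.57
vertex -0.063 -3.561 -2.304
endloop
endfacet
facet normal -0.625 -0.744 0.235
outer loop
vertex -0.316 -4.198 -3.236
vertex -0.04 -4.222 -2.577
vertex -0.598 -3.797 -2.716
endloop
endfacet
facet normal -0.483 -0.302 -0.822
outer loop
vertex 0.103 -3.779 -3.636
vertex -0.316 -4.198 -3.236
vertex -0.51 -3.523 -3.37
endloop
endfacet
facet normal 0.469 0.351 -0.810
outer loop
vertex 0.638 -3.543 -3.224
vertex 0.103 -3.779 -3.636
vertex 0.08 -3.118 -3.363
endloop
endfacet
facet normal 0.072 -0.265 -0.962
outer loop
vertex 2.805 -3.315 -1.185
vertex 1.851 -3.837 -1.112
vertex 1.877 -2.786 -1.4
endloop
endfacet
facet normal 0.519 0.833 -0.191
outer loop
vertex 2.805 -3.315 -1.185
vertex 1.877 -2.786 -1.4
vertex 2.683 -2.862 0.459
endloop
endfacet
facet normal 0.520 0.833 -0.191
outer loop
vertex 2.683 -2.862 0.459
vertex 1.877 -2.786 -1.4
vertex 1.755 -2.332 0.244
endloop
endfacet
facet normal -0.071 0.265 0.962
outer loop
vertex 2.683 -2.862 0.459
vertex 1.755 -2.332 0.244
vertex 1.729 -3.383 0.532
endloop
endfacet
facet normal 0.071 -0.265 -0.962
outer loop
vertex 1.877 -2.786 -1.4
vertex 1.851 -3.837 -1.112
vertex 0.923 -3.307 -1.327
endloop
endfacet
facet normal -0.478 0.837 -0.267
outer loop
vertex 1.877 -2.786 -1.4
vertex 0.923 -3.307 -1.327
vertex 1.755 -2.332 0.244
endloop
endfacet
facet normal -0.478 0.837 -0.266
outer loop
vertex 1.755 -2.332 0.244
vertex 0.923 -3.307 -1.327
vertex 0.801 -2.854 0.317
endloop
endfacet
facet normal -0.072 0.265 0.962
outer loop
vertex 1.755 -2.332 0.244
vertex 0.801 -2.854 0.317
vertex 1.729 -3.383 0.532
endloop
endfacet
facet normal 0.071 -0.265 -0.962
outer loop
vertex 0.923 -3.307 -1.327
vertex 1.851 -3.837 -1.112
vertex 0.897 -4.358 -1.039
endloop
endfacet
facet normal -0.997 0.004 -0.075
outer loop
vertex 0.923 -3.307 -1.327
vertex 0.897 -4.358 -1.039
vertex 0.801 -2.854 0.317
endloop
endfacet
facet normal -0.997 0.004 -0.075
outer loop
vertex 0.801 -2.854 0.317
vertex 0.897 -4.358 -1.039
vertex 0.775 -3.905 0.605
endloop
endfacet
facet normal -0.072 0.265 0.962
outer loop
vertex 0.801 -2.854 0.317
vertex 0.775 -3.905 0.605
vertex 1.729 -3.383 0.532
endloop
endfacet
facet normal 0.071 -0.265 -0.962
outer loop
vertex 0.897 -4.358 -1.039
vertex 1.851 -3.837 -1.112
vertex 1.825 -4.888 -0.824
endloop
endfacet
facet normal -0.520 -0.833 0.191
outer loop
vertex 0.897 -4.358 -1.039
vertex 1.825 -4.888 -0.824
vertex 0.775 -3.905 0.605
endloop
endfacet
facet normal -0.519 -0.833 0.191
outer loop
vertex 0.775 -3.905 0.605
vertex 1.825 -4.888 -0.824
vertex 1.703 -4.434 0.82
endloop
endfacet
facet normal -0.072 0.265 0.962
outer loop
vertex 0.775 -3.905 0.605
vertex 1.703 -4.434 0.82
vertex 1.729 -3.383 0.532
endloop
endfacet
facet normal 0.072 -0.265 -0.962
outer loop
vertex 1.825 -4.888 -0.824
vertex 1.851 -3.837 -1.112
vertex 2.779 -4.366 -0.897
endloop
endfacet
facet normal 0.478 -0.837 0.267
outer loop
vertex 1.825 -4.888 -0.824
vertex 2.779 -4.366 -0.897
vertex 1.703 -4.434 0.82
endloop
endfacet
facet normal 0.478 -0.837 0.266
outer loop
vertex 1.703 -4.434 0.82
vertex 2.779 -4.366 -0.897
vertex 2.657 -3.913 0.747
endloop
endfacet
facet normal -0.071 0.265 0.962
outer loop
vertex 1.703 -4.434 0.82
vertex 2.657 -3.913 0.747
vertex 1.729 -3.383 0.532
endloop
endfacet
facet normal 0.072 -0.265 -0.962
outer loop
vertex 2.779 -4.366 -0.897
vertex 1.851 -3.837 -1.112
vertex 2.805 -3.315 -1.185
endloop
endfacet
facet normal 0.997 -0.004 0.075
outer loop
vertex 2.779 -4.366 -0.897
vertex 2.805 -3.315 -1.185
vertex 2.657 -3.913 0.747
endloop
endfacet
facet normal 0.997 -0.004 0.075
outer loop
vertex 2.657 -3.913 0.747
vertex 2.805 -3.315 -1.185
vertex 2.683 -2.862 0.459
endloop
endfacet
facet normal -0.071 0.265 0.962
outer loop
vertex 2.657 -3.913 0.747
vertex 2.683 -2.862 0.459
vertex 1.729 -3.383 0.532
endloop
endfacet

endsolid


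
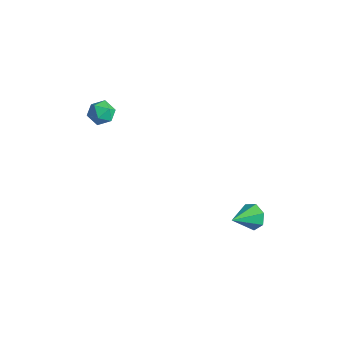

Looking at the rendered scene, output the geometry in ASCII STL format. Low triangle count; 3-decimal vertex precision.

solid 
facet normal 0.294 0.745 0.598
outer loop
vertex -3.13 -0.424 2.604
vertex -3.652 -0.598 3.077
vertex -2.995 -0.902 3.133
endloop
endfacet
facet normal 0.844 0.487 0.225
outer loop
vertex -3.13 -0.424 2.604
vertex -2.995 -0.902 3.133
vertex -2.746 -1.024 2.462
endloop
endfacet
facet normal 0.689 0.552 -0.469
outer loop
vertex -3.13 -0.424 2.604
vertex -2.746 -1.024 2.462
vertex -3.249 -0.795 1.992
endloop
endfacet
facet normal 0.044 0.851 -0.524
outer loop
vertex -3.13 -0.424 2.604
vertex -3.249 -0.795 1.992
vertex -3.809 -0.532 2.372
endloop
endfacet
facet normal -0.201 0.970 0.136
outer loop
vertex -3.13 -0.424 2.604
vertex -3.809 -0.532 2.372
vertex -3.652 -0.598 3.077
endloop
endfacet
facet normal 0.904 -0.209 0.373
outer loop
vertex -2.746 -1.024 2.462
vertex -2.995 -0.902 3.133
vertex -3.031 -1.568 2.848
endloop
endfacet
facet normal 0.014 0.210 0.978
outer loop
vertex -2.995 -0.902 3.133
vertex -3.652 -0.598 3.077
vertex -3.591 -1.305 3.228
endloop
endfacet
facet normal -0.786 0.574 0.229
outer loop
vertex -3.652 -0.598 3.077
vertex -3.809 -0.532 2.372
vertex -4.094 -1.076 2.758
endloop
endfacet
facet normal -0.391 0.380 -0.839
outer loop
vertex -3.809 -0.532 2.372
vertex -3.249 -0.795 1.992
vertex -3.845 -1.198 2.087
endloop
endfacet
facet normal 0.653 -0.104 -0.750
outer loop
vertex -3.249 -0.795 1.992
vertex -2.746 -1.024 2.462
vertex -3.188 -1.502 2.143
endloop
endfacet
facet normal -0.044 -0.851 0.524
outer loop
vertex -3.71 -1.676 2.616
vertex -3.031 -1.568 2.848
vertex -3.591 -1.305 3.228
endloop
endfacet
facet normal -0.689 -0.552 0.469
outer loop
vertex -3.71 -1.676 2.616
vertex -3.591 -1.305 3.228
vertex -4.094 -1.076 2.758
endloop
endfacet
facet normal -0.844 -0.487 -0.225
outer loop
vertex -3.71 -1.676 2.616
vertex -4.094 -1.076 2.758
vertex -3.845 -1.198 2.087
endloop
endfacet
facet normal -0.294 -0.745 -0.598
outer loop
vertex -3.71 -1.676 2.616
vertex -3.845 -1.198 2.087
vertex -3.188 -1.502 2.143
endloop
endfacet
facet normal 0.201 -0.970 -0.136
outer loop
vertex -3.71 -1.676 2.616
vertex -3.188 -1.502 2.143
vertex -3.031 -1.568 2.848
endloop
endfacet
facet normal 0.391 -0.380 0.839
outer loop
vertex -3.591 -1.305 3.228
vertex -3.031 -1.568 2.848
vertex -2.995 -0.902 3.133
endloop
endfacet
facet normal -0.653 0.104 0.750
outer loop
vertex -4.094 -1.076 2.758
vertex -3.591 -1.305 3.228
vertex -3.652 -0.598 3.077
endloop
endfacet
facet normal -0.904 0.209 -0.373
outer loop
vertex -3.845 -1.198 2.087
vertex -4.094 -1.076 2.758
vertex -3.809 -0.532 2.372
endloop
endfacet
facet normal -0.014 -0.210 -0.978
outer loop
vertex -3.188 -1.502 2.143
vertex -3.845 -1.198 2.087
vertex -3.249 -0.795 1.992
endloop
endfacet
facet normal 0.786 -0.574 -0.229
outer loop
vertex -3.031 -1.568 2.848
vertex -3.188 -1.502 2.143
vertex -2.746 -1.024 2.462
endloop
endfacet
facet normal 0.019 0.874 -0.486
outer loop
vertex 3.044 2.665 -4.489
vertex 2.605 2.968 -3.962
vertex 3.354 2.938 -3.986
endloop
endfacet
facet normal 0.796 -0.579 -0.177
outer loop
vertex 3.044 2.665 -4.489
vertex 3.354 2.938 -3.986
vertex 2.575 1.632 -3.218
endloop
endfacet
facet normal 0.019 0.873 -0.487
outer loop
vertex 3.354 2.938 -3.986
vertex 2.605 2.968 -3.962
vertex 3.1 3.234 -3.465
endloop
endfacet
facet normal 0.834 -0.194 0.517
outer loop
vertex 3.354 2.938 -3.986
vertex 3.1 3.234 -3.465
vertex 2.575 1.632 -3.218
endloop
endfacet
facet normal 0.020 0.873 -0.487
outer loop
vertex 3.1 3.234 -3.465
vertex 2.605 2.968 -3.962
vertex 2.474 3.33 -3.318
endloop
endfacet
facet normal 0.238 0.071 0.969
outer loop
vertex 3.1 3.234 -3.465
vertex 2.474 3.33 -3.318
vertex 2.575 1.632 -3.218
endloop
endfacet
facet normal 0.020 0.873 -0.487
outer loop
vertex 2.474 3.33 -3.318
vertex 2.605 2.968 -3.962
vertex 1.946 3.154 -3.656
endloop
endfacet
facet normal -0.543 0.017 0.839
outer loop
vertex 2.474 3.33 -3.318
vertex 1.946 3.154 -3.656
vertex 2.575 1.632 -3.218
endloop
endfacet
facet normal 0.021 0.874 -0.486
outer loop
vertex 1.946 3.154 -3.656
vertex 2.605 2.968 -3.962
vertex 1.915 2.838 -4.225
endloop
endfacet
facet normal -0.922 -0.316 0.226
outer loop
vertex 1.946 3.154 -3.656
vertex 1.915 2.838 -4.225
vertex 2.575 1.632 -3.218
endloop
endfacet
facet normal 0.021 0.873 -0.487
outer loop
vertex 1.915 2.838 -4.225
vertex 2.605 2.968 -3.962
vertex 2.404 2.62 -4.595
endloop
endfacet
facet normal -0.612 -0.677 -0.410
outer loop
vertex 1.915 2.838 -4.225
vertex 2.404 2.62 -4.595
vertex 2.575 1.632 -3.218
endloop
endfacet
facet normal 0.019 0.874 -0.486
outer loop
vertex 2.404 2.62 -4.595
vertex 2.605 2.968 -3.962
vertex 3.044 2.665 -4.489
endloop
endfacet
facet normal 0.153 -0.794 -0.589
outer loop
vertex 2.404 2.62 -4.595
vertex 3.044 2.665 -4.489
vertex 2.575 1.632 -3.218
endloop
endfacet

endsolid


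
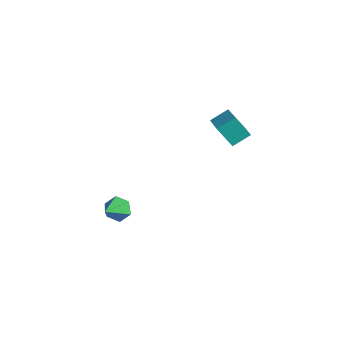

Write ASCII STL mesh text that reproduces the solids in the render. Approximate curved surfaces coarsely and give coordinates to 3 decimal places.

solid 
facet normal -0.452 -0.374 0.810
outer loop
vertex 0.247 1.366 0.483
vertex 0.418 2.202 0.965
vertex -0.934 1.857 0.05
endloop
endfacet
facet normal -0.174 -0.853 -0.492
outer loop
vertex -0.378 2.318 -0.945
vertex 0.247 1.366 0.483
vertex -0.934 1.857 0.05
endloop
endfacet
facet normal -0.452 -0.375 0.809
outer loop
vertex -0.934 1.857 0.05
vertex 0.418 2.202 0.965
vertex -0.763 2.693 0.533
endloop
endfacet
facet normal -0.875 0.364 -0.320
outer loop
vertex -0.763 2.693 0.533
vertex -0.378 2.318 -0.945
vertex -0.934 1.857 0.05
endloop
endfacet
facet normal 0.875 -0.364 0.320
outer loop
vertex 0.247 1.366 0.483
vertex 0.974 2.663 -0.03
vertex 0.418 2.202 0.965
endloop
endfacet
facet normal -0.175 -0.853 -0.492
outer loop
vertex 0.803 1.827 -0.513
vertex 0.247 1.366 0.483
vertex -0.378 2.318 -0.945
endloop
endfacet
facet normal 0.875 -0.364 0.320
outer loop
vertex 0.803 1.827 -0.513
vertex 0.974 2.663 -0.03
vertex 0.247 1.366 0.483
endloop
endfacet
facet normal 0.174 0.853 0.492
outer loop
vertex 0.418 2.202 0.965
vertex 0.974 2.663 -0.03
vertex -0.763 2.693 0.533
endloop
endfacet
facet normal -0.875 0.364 -0.320
outer loop
vertex -0.207 3.154 -0.463
vertex -0.378 2.318 -0.945
vertex -0.763 2.693 0.533
endloop
endfacet
facet normal 0.174 0.853 0.492
outer loop
vertex -0.763 2.693 0.533
vertex 0.974 2.663 -0.03
vertex -0.207 3.154 -0.463
endloop
endfacet
facet normal 0.452 0.374 -0.810
outer loop
vertex -0.207 3.154 -0.463
vertex 0.803 1.827 -0.513
vertex -0.378 2.318 -0.945
endloop
endfacet
facet normal 0.453 0.375 -0.809
outer loop
vertex 0.974 2.663 -0.03
vertex 0.803 1.827 -0.513
vertex -0.207 3.154 -0.463
endloop
endfacet
facet normal -0.396 0.763 -0.511
outer loop
vertex -0.3 -3.289 -4.023
vertex -0.686 -3.137 -3.497
vertex -0.078 -2.862 -3.558
endloop
endfacet
facet normal 0.943 -0.227 -0.242
outer loop
vertex -0.3 -3.289 -4.023
vertex -0.078 -2.862 -3.558
vertex -0.194 -4.083 -2.863
endloop
endfacet
facet normal -0.396 0.763 -0.510
outer loop
vertex -0.078 -2.862 -3.558
vertex -0.686 -3.137 -3.497
vertex -0.464 -2.71 -3.031
endloop
endfacet
facet normal 0.816 0.226 0.532
outer loop
vertex -0.078 -2.862 -3.558
vertex -0.464 -2.71 -3.031
vertex -0.194 -4.083 -2.863
endloop
endfacet
facet normal -0.397 0.763 -0.510
outer loop
vertex -0.464 -2.71 -3.031
vertex -0.686 -3.137 -3.497
vertex -1.071 -2.985 -2.97
endloop
endfacet
facet normal 0.041 0.129 0.991
outer loop
vertex -0.464 -2.71 -3.031
vertex -1.071 -2.985 -2.97
vertex -0.194 -4.083 -2.863
endloop
endfacet
facet normal -0.396 0.763 -0.510
outer loop
vertex -1.071 -2.985 -2.97
vertex -0.686 -3.137 -3.497
vertex -1.294 -3.412 -3.436
endloop
endfacet
facet normal -0.607 -0.419 0.675
outer loop
vertex -1.071 -2.985 -2.97
vertex -1.294 -3.412 -3.436
vertex -0.194 -4.083 -2.863
endloop
endfacet
facet normal -0.396 0.762 -0.512
outer loop
vertex -1.294 -3.412 -3.436
vertex -0.686 -3.137 -3.497
vertex -0.908 -3.565 -3.962
endloop
endfacet
facet normal -0.480 -0.872 -0.099
outer loop
vertex -1.294 -3.412 -3.436
vertex -0.908 -3.565 -3.962
vertex -0.194 -4.083 -2.863
endloop
endfacet
facet normal -0.397 0.762 -0.512
outer loop
vertex -0.908 -3.565 -3.962
vertex -0.686 -3.137 -3.497
vertex -0.3 -3.289 -4.023
endloop
endfacet
facet normal 0.296 -0.775 -0.558
outer loop
vertex -0.908 -3.565 -3.962
vertex -0.3 -3.289 -4.023
vertex -0.194 -4.083 -2.863
endloop
endfacet

endsolid


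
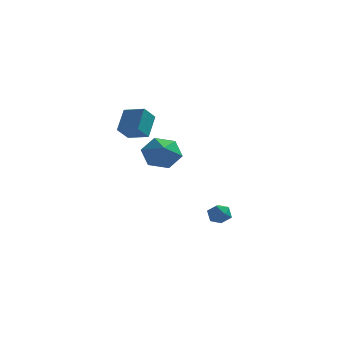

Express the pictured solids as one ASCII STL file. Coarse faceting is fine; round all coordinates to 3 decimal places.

solid 
facet normal -0.588 0.202 0.783
outer loop
vertex 1.162 1.047 -3.334
vertex 0.668 0.619 -3.595
vertex 1.16 0.365 -3.16
endloop
endfacet
facet normal 0.101 0.246 0.964
outer loop
vertex 1.162 1.047 -3.334
vertex 1.16 0.365 -3.16
vertex 1.768 0.689 -3.306
endloop
endfacet
facet normal 0.408 0.733 0.545
outer loop
vertex 1.162 1.047 -3.334
vertex 1.768 0.689 -3.306
vertex 1.652 1.144 -3.831
endloop
endfacet
facet normal -0.090 0.990 0.104
outer loop
vertex 1.162 1.047 -3.334
vertex 1.652 1.144 -3.831
vertex 0.972 1.101 -4.01
endloop
endfacet
facet normal -0.706 0.662 0.251
outer loop
vertex 1.162 1.047 -3.334
vertex 0.972 1.101 -4.01
vertex 0.668 0.619 -3.595
endloop
endfacet
facet normal 0.405 -0.386 0.829
outer loop
vertex 1.768 0.689 -3.306
vertex 1.16 0.365 -3.16
vertex 1.648 0.039 -3.55
endloop
endfacet
facet normal -0.710 -0.457 0.536
outer loop
vertex 1.16 0.365 -3.16
vertex 0.668 0.619 -3.595
vertex 0.968 -0.004 -3.729
endloop
endfacet
facet normal -0.901 0.288 -0.325
outer loop
vertex 0.668 0.619 -3.595
vertex 0.972 1.101 -4.01
vertex 0.852 0.451 -4.254
endloop
endfacet
facet normal 0.097 0.820 -0.564
outer loop
vertex 0.972 1.101 -4.01
vertex 1.652 1.144 -3.831
vertex 1.46 0.775 -4.4
endloop
endfacet
facet normal 0.903 0.403 0.149
outer loop
vertex 1.652 1.144 -3.831
vertex 1.768 0.689 -3.306
vertex 1.952 0.521 -3.965
endloop
endfacet
facet normal 0.090 -0.990 -0.104
outer loop
vertex 1.458 0.093 -4.226
vertex 1.648 0.039 -3.55
vertex 0.968 -0.004 -3.729
endloop
endfacet
facet normal -0.408 -0.733 -0.545
outer loop
vertex 1.458 0.093 -4.226
vertex 0.968 -0.004 -3.729
vertex 0.852 0.451 -4.254
endloop
endfacet
facet normal -0.101 -0.246 -0.964
outer loop
vertex 1.458 0.093 -4.226
vertex 0.852 0.451 -4.254
vertex 1.46 0.775 -4.4
endloop
endfacet
facet normal 0.588 -0.202 -0.783
outer loop
vertex 1.458 0.093 -4.226
vertex 1.46 0.775 -4.4
vertex 1.952 0.521 -3.965
endloop
endfacet
facet normal 0.706 -0.662 -0.251
outer loop
vertex 1.458 0.093 -4.226
vertex 1.952 0.521 -3.965
vertex 1.648 0.039 -3.55
endloop
endfacet
facet normal -0.097 -0.820 0.564
outer loop
vertex 0.968 -0.004 -3.729
vertex 1.648 0.039 -3.55
vertex 1.16 0.365 -3.16
endloop
endfacet
facet normal -0.903 -0.403 -0.149
outer loop
vertex 0.852 0.451 -4.254
vertex 0.968 -0.004 -3.729
vertex 0.668 0.619 -3.595
endloop
endfacet
facet normal -0.405 0.386 -0.829
outer loop
vertex 1.46 0.775 -4.4
vertex 0.852 0.451 -4.254
vertex 0.972 1.101 -4.01
endloop
endfacet
facet normal 0.710 0.457 -0.536
outer loop
vertex 1.952 0.521 -3.965
vertex 1.46 0.775 -4.4
vertex 1.652 1.144 -3.831
endloop
endfacet
facet normal 0.901 -0.288 0.325
outer loop
vertex 1.648 0.039 -3.55
vertex 1.952 0.521 -3.965
vertex 1.768 0.689 -3.306
endloop
endfacet
facet normal -0.217 0.801 -0.557
outer loop
vertex -1.106 1.464 0.947
vertex -1.719 0.843 0.293
vertex -2.166 1.326 1.162
endloop
endfacet
facet normal 0.199 -0.005 0.980
outer loop
vertex -1.106 1.464 0.947
vertex -2.166 1.326 1.162
vertex -1.441 -0.183 1.007
endloop
endfacet
facet normal -0.217 0.801 -0.557
outer loop
vertex -2.166 1.326 1.162
vertex -1.719 0.843 0.293
vertex -2.779 0.705 0.508
endloop
endfacet
facet normal -0.513 -0.328 0.793
outer loop
vertex -2.166 1.326 1.162
vertex -2.779 0.705 0.508
vertex -1.441 -0.183 1.007
endloop
endfacet
facet normal -0.217 0.801 -0.558
outer loop
vertex -2.779 0.705 0.508
vertex -1.719 0.843 0.293
vertex -2.332 0.222 -0.36
endloop
endfacet
facet normal -0.584 -0.799 0.144
outer loop
vertex -2.779 0.705 0.508
vertex -2.332 0.222 -0.36
vertex -1.441 -0.183 1.007
endloop
endfacet
facet normal -0.217 0.801 -0.558
outer loop
vertex -2.332 0.222 -0.36
vertex -1.719 0.843 0.293
vertex -1.272 0.359 -0.576
endloop
endfacet
facet normal 0.058 -0.946 -0.318
outer loop
vertex -2.332 0.222 -0.36
vertex -1.272 0.359 -0.576
vertex -1.441 -0.183 1.007
endloop
endfacet
facet normal -0.217 0.801 -0.558
outer loop
vertex -1.272 0.359 -0.576
vertex -1.719 0.843 0.293
vertex -0.659 0.98 0.078
endloop
endfacet
facet normal 0.771 -0.623 -0.131
outer loop
vertex -1.272 0.359 -0.576
vertex -0.659 0.98 0.078
vertex -1.441 -0.183 1.007
endloop
endfacet
facet normal -0.217 0.801 -0.558
outer loop
vertex -0.659 0.98 0.078
vertex -1.719 0.843 0.293
vertex -1.106 1.464 0.947
endloop
endfacet
facet normal 0.842 -0.152 0.518
outer loop
vertex -0.659 0.98 0.078
vertex -1.106 1.464 0.947
vertex -1.441 -0.183 1.007
endloop
endfacet
facet normal -0.407 -0.610 0.679
outer loop
vertex -2.233 -1.443 4.064
vertex -3.347 -0.991 3.802
vertex -2.409 -2.482 3.025
endloop
endfacet
facet normal 0.905 -0.367 0.213
outer loop
vertex -1.973 -1.829 2.298
vertex -2.233 -1.443 4.064
vertex -2.409 -2.482 3.025
endloop
endfacet
facet normal -0.407 -0.610 0.679
outer loop
vertex -2.409 -2.482 3.025
vertex -3.347 -0.991 3.802
vertex -3.523 -2.03 2.763
endloop
endfacet
facet normal -0.120 -0.702 -0.702
outer loop
vertex -3.523 -2.03 2.763
vertex -1.973 -1.829 2.298
vertex -2.409 -2.482 3.025
endloop
endfacet
facet normal 0.120 0.702 0.702
outer loop
vertex -2.233 -1.443 4.064
vertex -2.911 -0.338 3.075
vertex -3.347 -0.991 3.802
endloop
endfacet
facet normal 0.905 -0.367 0.213
outer loop
vertex -1.797 -0.79 3.337
vertex -2.233 -1.443 4.064
vertex -1.973 -1.829 2.298
endloop
endfacet
facet normal 0.120 0.702 0.702
outer loop
vertex -1.797 -0.79 3.337
vertex -2.911 -0.338 3.075
vertex -2.233 -1.443 4.064
endloop
endfacet
facet normal -0.905 0.367 -0.213
outer loop
vertex -3.347 -0.991 3.802
vertex -2.911 -0.338 3.075
vertex -3.523 -2.03 2.763
endloop
endfacet
facet normal -0.120 -0.702 -0.702
outer loop
vertex -3.087 -1.377 2.036
vertex -1.973 -1.829 2.298
vertex -3.523 -2.03 2.763
endloop
endfacet
facet normal -0.905 0.367 -0.213
outer loop
vertex -3.523 -2.03 2.763
vertex -2.911 -0.338 3.075
vertex -3.087 -1.377 2.036
endloop
endfacet
facet normal 0.407 0.610 -0.679
outer loop
vertex -3.087 -1.377 2.036
vertex -1.797 -0.79 3.337
vertex -1.973 -1.829 2.298
endloop
endfacet
facet normal 0.407 0.610 -0.679
outer loop
vertex -2.911 -0.338 3.075
vertex -1.797 -0.79 3.337
vertex -3.087 -1.377 2.036
endloop
endfacet

endsolid


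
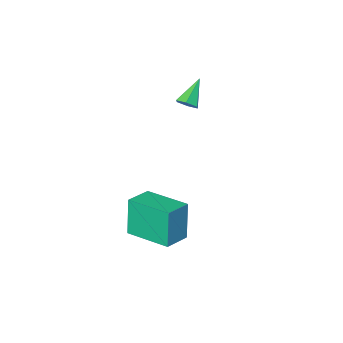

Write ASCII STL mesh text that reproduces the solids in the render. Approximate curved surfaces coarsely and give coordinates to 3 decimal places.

solid 
facet normal 0.642 0.353 -0.680
outer loop
vertex -0.985 -1.807 2.719
vertex -1.39 -1.619 2.434
vertex -1.164 -1.315 2.805
endloop
endfacet
facet normal 0.458 0.011 0.889
outer loop
vertex -0.985 -1.807 2.719
vertex -1.164 -1.315 2.805
vertex -2.31 -2.121 3.406
endloop
endfacet
facet normal 0.643 0.352 -0.680
outer loop
vertex -1.164 -1.315 2.805
vertex -1.39 -1.619 2.434
vertex -1.569 -1.127 2.519
endloop
endfacet
facet normal -0.148 0.718 0.681
outer loop
vertex -1.164 -1.315 2.805
vertex -1.569 -1.127 2.519
vertex -2.31 -2.121 3.406
endloop
endfacet
facet normal 0.644 0.352 -0.679
outer loop
vertex -1.569 -1.127 2.519
vertex -1.39 -1.619 2.434
vertex -1.795 -1.43 2.148
endloop
endfacet
facet normal -0.802 0.598 0.000
outer loop
vertex -1.569 -1.127 2.519
vertex -1.795 -1.43 2.148
vertex -2.31 -2.121 3.406
endloop
endfacet
facet normal 0.644 0.352 -0.679
outer loop
vertex -1.795 -1.43 2.148
vertex -1.39 -1.619 2.434
vertex -1.616 -1.922 2.063
endloop
endfacet
facet normal -0.851 -0.228 -0.473
outer loop
vertex -1.795 -1.43 2.148
vertex -1.616 -1.922 2.063
vertex -2.31 -2.121 3.406
endloop
endfacet
facet normal 0.643 0.352 -0.680
outer loop
vertex -1.616 -1.922 2.063
vertex -1.39 -1.619 2.434
vertex -1.212 -2.11 2.348
endloop
endfacet
facet normal -0.246 -0.932 -0.265
outer loop
vertex -1.616 -1.922 2.063
vertex -1.212 -2.11 2.348
vertex -2.31 -2.121 3.406
endloop
endfacet
facet normal 0.642 0.352 -0.681
outer loop
vertex -1.212 -2.11 2.348
vertex -1.39 -1.619 2.434
vertex -0.985 -1.807 2.719
endloop
endfacet
facet normal 0.408 -0.813 0.415
outer loop
vertex -1.212 -2.11 2.348
vertex -0.985 -1.807 2.719
vertex -2.31 -2.121 3.406
endloop
endfacet
facet normal -0.928 -0.337 -0.161
outer loop
vertex 0.957 -0.828 -1.585
vertex 0.216 1.116 -1.379
vertex 1.173 -0.553 -3.401
endloop
endfacet
facet normal 0.354 -0.930 -0.099
outer loop
vertex 2.324 -0.136 -3.201
vertex 0.957 -0.828 -1.585
vertex 1.173 -0.553 -3.401
endloop
endfacet
facet normal -0.928 -0.337 -0.161
outer loop
vertex 1.173 -0.553 -3.401
vertex 0.216 1.116 -1.379
vertex 0.432 1.39 -3.195
endloop
endfacet
facet normal 0.117 0.149 -0.982
outer loop
vertex 0.432 1.39 -3.195
vertex 2.324 -0.136 -3.201
vertex 1.173 -0.553 -3.401
endloop
endfacet
facet normal -0.117 -0.149 0.982
outer loop
vertex 0.957 -0.828 -1.585
vertex 1.367 1.533 -1.179
vertex 0.216 1.116 -1.379
endloop
endfacet
facet normal 0.355 -0.930 -0.098
outer loop
vertex 2.108 -0.41 -1.385
vertex 0.957 -0.828 -1.585
vertex 2.324 -0.136 -3.201
endloop
endfacet
facet normal -0.117 -0.149 0.982
outer loop
vertex 2.108 -0.41 -1.385
vertex 1.367 1.533 -1.179
vertex 0.957 -0.828 -1.585
endloop
endfacet
facet normal -0.354 0.930 0.098
outer loop
vertex 0.216 1.116 -1.379
vertex 1.367 1.533 -1.179
vertex 0.432 1.39 -3.195
endloop
endfacet
facet normal 0.117 0.149 -0.982
outer loop
vertex 1.583 1.808 -2.995
vertex 2.324 -0.136 -3.201
vertex 0.432 1.39 -3.195
endloop
endfacet
facet normal -0.355 0.930 0.099
outer loop
vertex 0.432 1.39 -3.195
vertex 1.367 1.533 -1.179
vertex 1.583 1.808 -2.995
endloop
endfacet
facet normal 0.928 0.337 0.161
outer loop
vertex 1.583 1.808 -2.995
vertex 2.108 -0.41 -1.385
vertex 2.324 -0.136 -3.201
endloop
endfacet
facet normal 0.928 0.337 0.161
outer loop
vertex 1.367 1.533 -1.179
vertex 2.108 -0.41 -1.385
vertex 1.583 1.808 -2.995
endloop
endfacet

endsolid


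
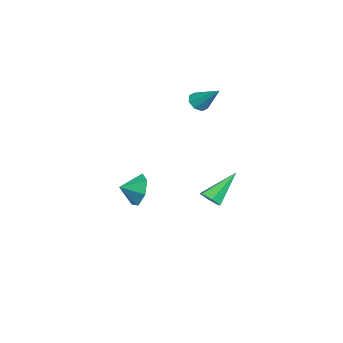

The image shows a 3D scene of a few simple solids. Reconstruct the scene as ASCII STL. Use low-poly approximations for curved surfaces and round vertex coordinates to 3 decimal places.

solid 
facet normal -0.333 0.882 -0.332
outer loop
vertex -2.363 -0.164 -2.434
vertex -2.718 -0.638 -3.338
vertex -3.243 -0.486 -2.406
endloop
endfacet
facet normal 0.159 -0.356 0.921
outer loop
vertex -2.363 -0.164 -2.434
vertex -3.243 -0.486 -2.406
vertex -2.362 -1.582 -2.982
endloop
endfacet
facet normal -0.333 0.883 -0.331
outer loop
vertex -3.243 -0.486 -2.406
vertex -2.718 -0.638 -3.338
vertex -3.728 -0.922 -3.08
endloop
endfacet
facet normal -0.360 -0.644 0.675
outer loop
vertex -3.243 -0.486 -2.406
vertex -3.728 -0.922 -3.08
vertex -2.362 -1.582 -2.982
endloop
endfacet
facet normal -0.333 0.883 -0.332
outer loop
vertex -3.728 -0.922 -3.08
vertex -2.718 -0.638 -3.338
vertex -3.452 -1.144 -3.947
endloop
endfacet
facet normal -0.438 -0.894 0.089
outer loop
vertex -3.728 -0.922 -3.08
vertex -3.452 -1.144 -3.947
vertex -2.362 -1.582 -2.982
endloop
endfacet
facet normal -0.333 0.883 -0.332
outer loop
vertex -3.452 -1.144 -3.947
vertex -2.718 -0.638 -3.338
vertex -2.624 -0.985 -4.356
endloop
endfacet
facet normal -0.019 -0.918 -0.395
outer loop
vertex -3.452 -1.144 -3.947
vertex -2.624 -0.985 -4.356
vertex -2.362 -1.582 -2.982
endloop
endfacet
facet normal -0.333 0.883 -0.332
outer loop
vertex -2.624 -0.985 -4.356
vertex -2.718 -0.638 -3.338
vertex -1.866 -0.565 -3.998
endloop
endfacet
facet normal 0.583 -0.699 -0.415
outer loop
vertex -2.624 -0.985 -4.356
vertex -1.866 -0.565 -3.998
vertex -2.362 -1.582 -2.982
endloop
endfacet
facet normal -0.333 0.882 -0.332
outer loop
vertex -1.866 -0.565 -3.998
vertex -2.718 -0.638 -3.338
vertex -1.751 -0.199 -3.142
endloop
endfacet
facet normal 0.916 -0.399 0.048
outer loop
vertex -1.866 -0.565 -3.998
vertex -1.751 -0.199 -3.142
vertex -2.362 -1.582 -2.982
endloop
endfacet
facet normal -0.333 0.882 -0.332
outer loop
vertex -1.751 -0.199 -3.142
vertex -2.718 -0.638 -3.338
vertex -2.363 -0.164 -2.434
endloop
endfacet
facet normal 0.727 -0.247 0.641
outer loop
vertex -1.751 -0.199 -3.142
vertex -2.363 -0.164 -2.434
vertex -2.362 -1.582 -2.982
endloop
endfacet
facet normal 0.484 -0.573 -0.662
outer loop
vertex 3.857 3.541 -0.308
vertex 3.302 3.399 -0.591
vertex 3.638 3.907 -0.785
endloop
endfacet
facet normal 0.649 0.717 0.252
outer loop
vertex 3.857 3.541 -0.308
vertex 3.638 3.907 -0.785
vertex 2.318 4.561 0.751
endloop
endfacet
facet normal 0.485 -0.573 -0.661
outer loop
vertex 3.638 3.907 -0.785
vertex 3.302 3.399 -0.591
vertex 3.083 3.765 -1.069
endloop
endfacet
facet normal -0.024 0.912 -0.409
outer loop
vertex 3.638 3.907 -0.785
vertex 3.083 3.765 -1.069
vertex 2.318 4.561 0.751
endloop
endfacet
facet normal 0.485 -0.573 -0.661
outer loop
vertex 3.083 3.765 -1.069
vertex 3.302 3.399 -0.591
vertex 2.746 3.256 -0.875
endloop
endfacet
facet normal -0.802 0.345 -0.488
outer loop
vertex 3.083 3.765 -1.069
vertex 2.746 3.256 -0.875
vertex 2.318 4.561 0.751
endloop
endfacet
facet normal 0.485 -0.572 -0.662
outer loop
vertex 2.746 3.256 -0.875
vertex 3.302 3.399 -0.591
vertex 2.965 2.89 -0.398
endloop
endfacet
facet normal -0.904 -0.416 0.096
outer loop
vertex 2.746 3.256 -0.875
vertex 2.965 2.89 -0.398
vertex 2.318 4.561 0.751
endloop
endfacet
facet normal 0.486 -0.572 -0.661
outer loop
vertex 2.965 2.89 -0.398
vertex 3.302 3.399 -0.591
vertex 3.52 3.033 -0.114
endloop
endfacet
facet normal -0.231 -0.610 0.758
outer loop
vertex 2.965 2.89 -0.398
vertex 3.52 3.033 -0.114
vertex 2.318 4.561 0.751
endloop
endfacet
facet normal 0.484 -0.573 -0.661
outer loop
vertex 3.52 3.033 -0.114
vertex 3.302 3.399 -0.591
vertex 3.857 3.541 -0.308
endloop
endfacet
facet normal 0.547 -0.043 0.836
outer loop
vertex 3.52 3.033 -0.114
vertex 3.857 3.541 -0.308
vertex 2.318 4.561 0.751
endloop
endfacet
facet normal -0.393 -0.641 -0.659
outer loop
vertex -3.343 2.525 2.163
vertex -3.757 2.312 2.617
vertex -3.769 2.782 2.167
endloop
endfacet
facet normal 0.447 0.748 -0.491
outer loop
vertex -3.343 2.525 2.163
vertex -3.769 2.782 2.167
vertex -3.083 3.408 3.743
endloop
endfacet
facet normal -0.394 -0.641 -0.659
outer loop
vertex -3.769 2.782 2.167
vertex -3.757 2.312 2.617
vertex -4.188 2.764 2.435
endloop
endfacet
facet normal -0.217 0.936 -0.277
outer loop
vertex -3.769 2.782 2.167
vertex -4.188 2.764 2.435
vertex -3.083 3.408 3.743
endloop
endfacet
facet normal -0.393 -0.641 -0.659
outer loop
vertex -4.188 2.764 2.435
vertex -3.757 2.312 2.617
vertex -4.354 2.481 2.809
endloop
endfacet
facet normal -0.678 0.699 0.228
outer loop
vertex -4.188 2.764 2.435
vertex -4.354 2.481 2.809
vertex -3.083 3.408 3.743
endloop
endfacet
facet normal -0.393 -0.641 -0.659
outer loop
vertex -4.354 2.481 2.809
vertex -3.757 2.312 2.617
vertex -4.171 2.1 3.07
endloop
endfacet
facet normal -0.664 0.179 0.726
outer loop
vertex -4.354 2.481 2.809
vertex -4.171 2.1 3.07
vertex -3.083 3.408 3.743
endloop
endfacet
facet normal -0.393 -0.641 -0.659
outer loop
vertex -4.171 2.1 3.07
vertex -3.757 2.312 2.617
vertex -3.745 1.843 3.066
endloop
endfacet
facet normal -0.186 -0.323 0.928
outer loop
vertex -4.171 2.1 3.07
vertex -3.745 1.843 3.066
vertex -3.083 3.408 3.743
endloop
endfacet
facet normal -0.394 -0.641 -0.659
outer loop
vertex -3.745 1.843 3.066
vertex -3.757 2.312 2.617
vertex -3.326 1.861 2.798
endloop
endfacet
facet normal 0.479 -0.511 0.714
outer loop
vertex -3.745 1.843 3.066
vertex -3.326 1.861 2.798
vertex -3.083 3.408 3.743
endloop
endfacet
facet normal -0.394 -0.641 -0.659
outer loop
vertex -3.326 1.861 2.798
vertex -3.757 2.312 2.617
vertex -3.159 2.143 2.424
endloop
endfacet
facet normal 0.938 -0.276 0.211
outer loop
vertex -3.326 1.861 2.798
vertex -3.159 2.143 2.424
vertex -3.083 3.408 3.743
endloop
endfacet
facet normal -0.394 -0.640 -0.660
outer loop
vertex -3.159 2.143 2.424
vertex -3.757 2.312 2.617
vertex -3.343 2.525 2.163
endloop
endfacet
facet normal 0.925 0.247 -0.290
outer loop
vertex -3.159 2.143 2.424
vertex -3.343 2.525 2.163
vertex -3.083 3.408 3.743
endloop
endfacet

endsolid


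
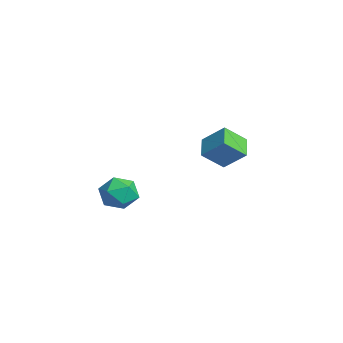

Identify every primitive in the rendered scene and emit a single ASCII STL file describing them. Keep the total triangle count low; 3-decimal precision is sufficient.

solid 
facet normal -0.498 -0.574 -0.650
outer loop
vertex -3.877 2.964 -0.194
vertex -3.965 4.299 -1.306
vertex -2.552 2.527 -0.823
endloop
endfacet
facet normal 0.051 -0.767 0.640
outer loop
vertex -1.655 3.561 0.346
vertex -3.877 2.964 -0.194
vertex -2.552 2.527 -0.823
endloop
endfacet
facet normal -0.498 -0.574 -0.650
outer loop
vertex -2.552 2.527 -0.823
vertex -3.965 4.299 -1.306
vertex -2.64 3.862 -1.936
endloop
endfacet
facet normal 0.866 -0.286 -0.411
outer loop
vertex -2.64 3.862 -1.936
vertex -1.655 3.561 0.346
vertex -2.552 2.527 -0.823
endloop
endfacet
facet normal -0.866 0.286 0.411
outer loop
vertex -3.877 2.964 -0.194
vertex -3.068 5.333 -0.137
vertex -3.965 4.299 -1.306
endloop
endfacet
facet normal 0.051 -0.767 0.639
outer loop
vertex -2.98 3.998 0.976
vertex -3.877 2.964 -0.194
vertex -1.655 3.561 0.346
endloop
endfacet
facet normal -0.866 0.286 0.411
outer loop
vertex -2.98 3.998 0.976
vertex -3.068 5.333 -0.137
vertex -3.877 2.964 -0.194
endloop
endfacet
facet normal -0.051 0.767 -0.639
outer loop
vertex -3.965 4.299 -1.306
vertex -3.068 5.333 -0.137
vertex -2.64 3.862 -1.936
endloop
endfacet
facet normal 0.866 -0.286 -0.411
outer loop
vertex -1.743 4.896 -0.766
vertex -1.655 3.561 0.346
vertex -2.64 3.862 -1.936
endloop
endfacet
facet normal -0.050 0.767 -0.639
outer loop
vertex -2.64 3.862 -1.936
vertex -3.068 5.333 -0.137
vertex -1.743 4.896 -0.766
endloop
endfacet
facet normal 0.498 0.574 0.650
outer loop
vertex -1.743 4.896 -0.766
vertex -2.98 3.998 0.976
vertex -1.655 3.561 0.346
endloop
endfacet
facet normal 0.498 0.574 0.650
outer loop
vertex -3.068 5.333 -0.137
vertex -2.98 3.998 0.976
vertex -1.743 4.896 -0.766
endloop
endfacet
facet normal -0.594 0.264 0.760
outer loop
vertex -1.203 -2.719 -1.69
vertex -0.331 -2.991 -0.914
vertex -0.411 -1.882 -1.362
endloop
endfacet
facet normal -0.748 0.640 0.173
outer loop
vertex -1.203 -2.719 -1.69
vertex -0.411 -1.882 -1.362
vertex -0.75 -1.969 -2.508
endloop
endfacet
facet normal -0.921 0.180 -0.345
outer loop
vertex -1.203 -2.719 -1.69
vertex -0.75 -1.969 -2.508
vertex -0.88 -3.132 -2.768
endloop
endfacet
facet normal -0.874 -0.480 -0.078
outer loop
vertex -1.203 -2.719 -1.69
vertex -0.88 -3.132 -2.768
vertex -0.621 -3.763 -1.783
endloop
endfacet
facet normal -0.672 -0.428 0.605
outer loop
vertex -1.203 -2.719 -1.69
vertex -0.621 -3.763 -1.783
vertex -0.331 -2.991 -0.914
endloop
endfacet
facet normal -0.158 0.987 -0.028
outer loop
vertex -0.75 -1.969 -2.508
vertex -0.411 -1.882 -1.362
vertex 0.401 -1.777 -2.237
endloop
endfacet
facet normal 0.091 0.379 0.921
outer loop
vertex -0.411 -1.882 -1.362
vertex -0.331 -2.991 -0.914
vertex 0.66 -2.408 -1.252
endloop
endfacet
facet normal -0.034 -0.741 0.670
outer loop
vertex -0.331 -2.991 -0.914
vertex -0.621 -3.763 -1.783
vertex 0.53 -3.571 -1.512
endloop
endfacet
facet normal -0.361 -0.826 -0.434
outer loop
vertex -0.621 -3.763 -1.783
vertex -0.88 -3.132 -2.768
vertex 0.191 -3.658 -2.658
endloop
endfacet
facet normal -0.438 0.242 -0.866
outer loop
vertex -0.88 -3.132 -2.768
vertex -0.75 -1.969 -2.508
vertex 0.111 -2.549 -3.106
endloop
endfacet
facet normal 0.874 0.480 0.078
outer loop
vertex 0.983 -2.821 -2.33
vertex 0.401 -1.777 -2.237
vertex 0.66 -2.408 -1.252
endloop
endfacet
facet normal 0.921 -0.180 0.345
outer loop
vertex 0.983 -2.821 -2.33
vertex 0.66 -2.408 -1.252
vertex 0.53 -3.571 -1.512
endloop
endfacet
facet normal 0.748 -0.640 -0.173
outer loop
vertex 0.983 -2.821 -2.33
vertex 0.53 -3.571 -1.512
vertex 0.191 -3.658 -2.658
endloop
endfacet
facet normal 0.594 -0.264 -0.760
outer loop
vertex 0.983 -2.821 -2.33
vertex 0.191 -3.658 -2.658
vertex 0.111 -2.549 -3.106
endloop
endfacet
facet normal 0.672 0.428 -0.605
outer loop
vertex 0.983 -2.821 -2.33
vertex 0.111 -2.549 -3.106
vertex 0.401 -1.777 -2.237
endloop
endfacet
facet normal 0.361 0.826 0.434
outer loop
vertex 0.66 -2.408 -1.252
vertex 0.401 -1.777 -2.237
vertex -0.411 -1.882 -1.362
endloop
endfacet
facet normal 0.438 -0.242 0.866
outer loop
vertex 0.53 -3.571 -1.512
vertex 0.66 -2.408 -1.252
vertex -0.331 -2.991 -0.914
endloop
endfacet
facet normal 0.158 -0.987 0.028
outer loop
vertex 0.191 -3.658 -2.658
vertex 0.53 -3.571 -1.512
vertex -0.621 -3.763 -1.783
endloop
endfacet
facet normal -0.091 -0.379 -0.921
outer loop
vertex 0.111 -2.549 -3.106
vertex 0.191 -3.658 -2.658
vertex -0.88 -3.132 -2.768
endloop
endfacet
facet normal 0.034 0.741 -0.670
outer loop
vertex 0.401 -1.777 -2.237
vertex 0.111 -2.549 -3.106
vertex -0.75 -1.969 -2.508
endloop
endfacet

endsolid


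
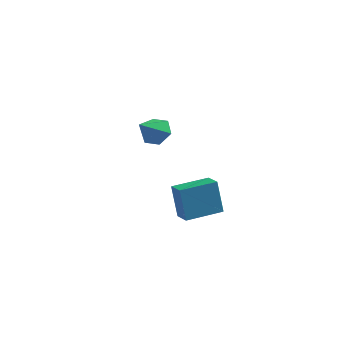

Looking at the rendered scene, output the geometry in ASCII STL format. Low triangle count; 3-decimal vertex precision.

solid 
facet normal -0.648 -0.756 -0.095
outer loop
vertex 1.172 -4.003 -1.67
vertex 0.421 -3.337 -1.848
vertex 1.55 -4.087 -3.581
endloop
endfacet
facet normal 0.737 -0.653 0.174
outer loop
vertex 2.839 -2.583 -3.392
vertex 1.172 -4.003 -1.67
vertex 1.55 -4.087 -3.581
endloop
endfacet
facet normal -0.647 -0.756 -0.094
outer loop
vertex 1.55 -4.087 -3.581
vertex 0.421 -3.337 -1.848
vertex 0.798 -3.421 -3.759
endloop
endfacet
facet normal 0.194 -0.043 -0.980
outer loop
vertex 0.798 -3.421 -3.759
vertex 2.839 -2.583 -3.392
vertex 1.55 -4.087 -3.581
endloop
endfacet
facet normal -0.194 0.043 0.980
outer loop
vertex 1.172 -4.003 -1.67
vertex 1.71 -1.833 -1.659
vertex 0.421 -3.337 -1.848
endloop
endfacet
facet normal 0.737 -0.654 0.174
outer loop
vertex 2.462 -2.499 -1.481
vertex 1.172 -4.003 -1.67
vertex 2.839 -2.583 -3.392
endloop
endfacet
facet normal -0.194 0.043 0.980
outer loop
vertex 2.462 -2.499 -1.481
vertex 1.71 -1.833 -1.659
vertex 1.172 -4.003 -1.67
endloop
endfacet
facet normal -0.737 0.653 -0.174
outer loop
vertex 0.421 -3.337 -1.848
vertex 1.71 -1.833 -1.659
vertex 0.798 -3.421 -3.759
endloop
endfacet
facet normal 0.194 -0.043 -0.980
outer loop
vertex 2.088 -1.917 -3.57
vertex 2.839 -2.583 -3.392
vertex 0.798 -3.421 -3.759
endloop
endfacet
facet normal -0.736 0.654 -0.174
outer loop
vertex 0.798 -3.421 -3.759
vertex 1.71 -1.833 -1.659
vertex 2.088 -1.917 -3.57
endloop
endfacet
facet normal 0.648 0.756 0.095
outer loop
vertex 2.088 -1.917 -3.57
vertex 2.462 -2.499 -1.481
vertex 2.839 -2.583 -3.392
endloop
endfacet
facet normal 0.647 0.756 0.095
outer loop
vertex 1.71 -1.833 -1.659
vertex 2.462 -2.499 -1.481
vertex 2.088 -1.917 -3.57
endloop
endfacet
facet normal 0.204 0.782 -0.589
outer loop
vertex -2.826 3.575 -1.765
vertex -3.766 3.739 -1.872
vertex -3.285 4.155 -1.153
endloop
endfacet
facet normal 0.679 -0.206 0.705
outer loop
vertex -2.826 3.575 -1.765
vertex -3.285 4.155 -1.153
vertex -4.114 2.401 -0.868
endloop
endfacet
facet normal 0.204 0.782 -0.589
outer loop
vertex -3.285 4.155 -1.153
vertex -3.766 3.739 -1.872
vertex -4.225 4.319 -1.26
endloop
endfacet
facet normal -0.077 0.195 0.978
outer loop
vertex -3.285 4.155 -1.153
vertex -4.225 4.319 -1.26
vertex -4.114 2.401 -0.868
endloop
endfacet
facet normal 0.205 0.783 -0.588
outer loop
vertex -4.225 4.319 -1.26
vertex -3.766 3.739 -1.872
vertex -4.705 3.904 -1.98
endloop
endfacet
facet normal -0.846 0.059 0.530
outer loop
vertex -4.225 4.319 -1.26
vertex -4.705 3.904 -1.98
vertex -4.114 2.401 -0.868
endloop
endfacet
facet normal 0.205 0.783 -0.588
outer loop
vertex -4.705 3.904 -1.98
vertex -3.766 3.739 -1.872
vertex -4.246 3.324 -2.592
endloop
endfacet
facet normal -0.858 -0.478 -0.190
outer loop
vertex -4.705 3.904 -1.98
vertex -4.246 3.324 -2.592
vertex -4.114 2.401 -0.868
endloop
endfacet
facet normal 0.204 0.783 -0.587
outer loop
vertex -4.246 3.324 -2.592
vertex -3.766 3.739 -1.872
vertex -3.307 3.16 -2.485
endloop
endfacet
facet normal -0.101 -0.880 -0.464
outer loop
vertex -4.246 3.324 -2.592
vertex -3.307 3.16 -2.485
vertex -4.114 2.401 -0.868
endloop
endfacet
facet normal 0.204 0.783 -0.587
outer loop
vertex -3.307 3.16 -2.485
vertex -3.766 3.739 -1.872
vertex -2.826 3.575 -1.765
endloop
endfacet
facet normal 0.667 -0.745 -0.017
outer loop
vertex -3.307 3.16 -2.485
vertex -2.826 3.575 -1.765
vertex -4.114 2.401 -0.868
endloop
endfacet

endsolid
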